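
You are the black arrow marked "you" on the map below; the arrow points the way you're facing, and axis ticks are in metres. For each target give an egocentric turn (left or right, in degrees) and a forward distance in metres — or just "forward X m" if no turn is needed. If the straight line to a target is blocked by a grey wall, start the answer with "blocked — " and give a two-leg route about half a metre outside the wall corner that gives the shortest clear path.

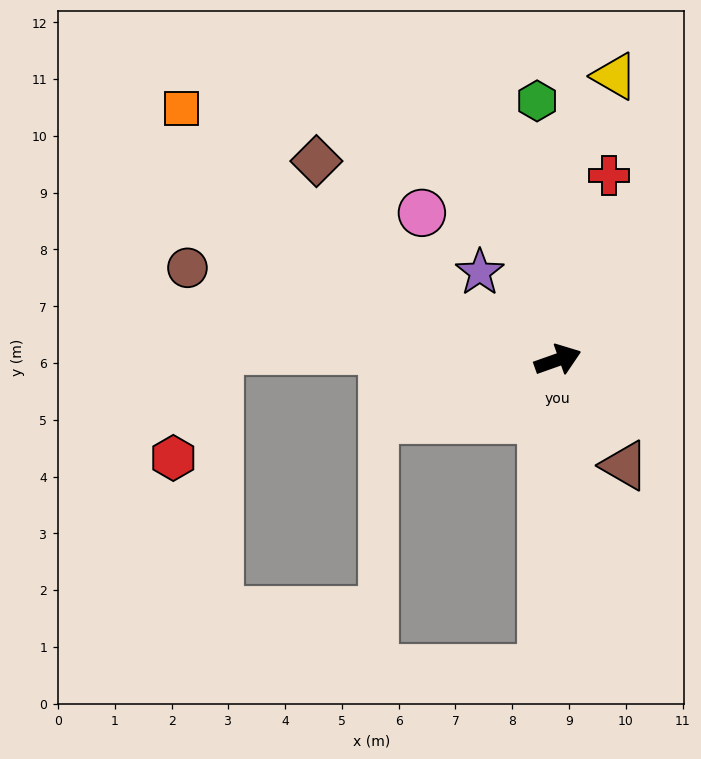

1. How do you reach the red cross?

turn left 55°, forward 3.4 m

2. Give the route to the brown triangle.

turn right 77°, forward 2.2 m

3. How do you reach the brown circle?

turn left 147°, forward 6.7 m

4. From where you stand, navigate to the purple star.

turn left 112°, forward 2.1 m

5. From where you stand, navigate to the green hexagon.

turn left 75°, forward 4.6 m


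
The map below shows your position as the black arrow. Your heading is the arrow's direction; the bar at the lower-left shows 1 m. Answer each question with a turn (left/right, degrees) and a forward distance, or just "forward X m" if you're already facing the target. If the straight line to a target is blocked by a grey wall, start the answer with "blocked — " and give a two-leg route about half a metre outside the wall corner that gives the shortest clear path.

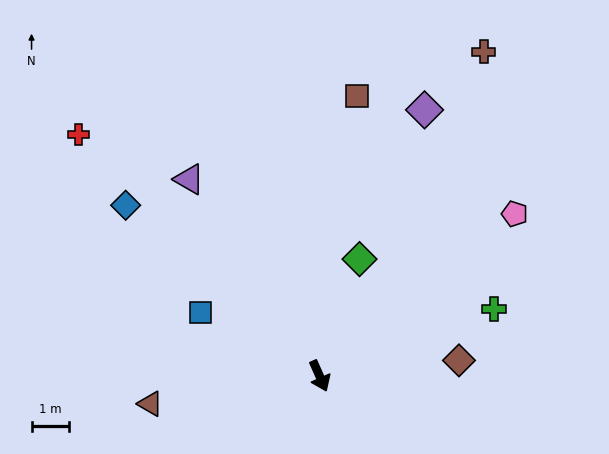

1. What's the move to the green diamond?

turn left 137°, forward 3.3 m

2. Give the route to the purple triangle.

turn right 170°, forward 6.4 m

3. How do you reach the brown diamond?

turn left 72°, forward 3.8 m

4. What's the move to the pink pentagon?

turn left 106°, forward 6.8 m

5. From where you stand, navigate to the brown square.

turn left 148°, forward 7.6 m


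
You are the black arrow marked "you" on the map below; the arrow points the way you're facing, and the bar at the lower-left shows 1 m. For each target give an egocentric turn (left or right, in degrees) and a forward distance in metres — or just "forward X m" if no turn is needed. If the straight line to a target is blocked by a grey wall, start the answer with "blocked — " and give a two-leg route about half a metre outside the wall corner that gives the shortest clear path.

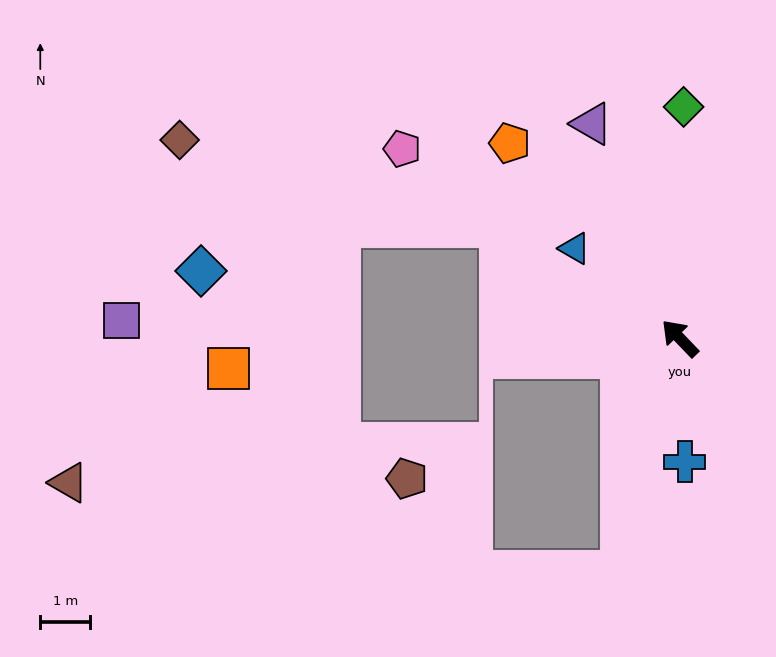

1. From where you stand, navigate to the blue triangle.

turn left 6°, forward 2.8 m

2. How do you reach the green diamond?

turn right 45°, forward 4.7 m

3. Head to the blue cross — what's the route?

turn left 138°, forward 2.5 m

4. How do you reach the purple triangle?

turn right 22°, forward 4.7 m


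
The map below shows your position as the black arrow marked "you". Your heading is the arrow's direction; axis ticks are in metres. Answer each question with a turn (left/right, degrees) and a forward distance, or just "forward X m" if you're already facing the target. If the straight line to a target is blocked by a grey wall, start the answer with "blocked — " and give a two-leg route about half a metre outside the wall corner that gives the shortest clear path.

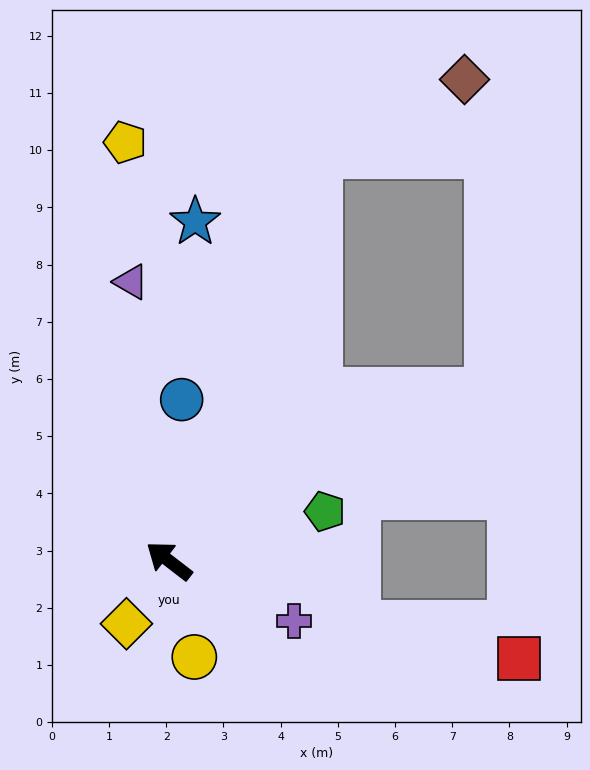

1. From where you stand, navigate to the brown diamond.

blocked — turn right 73°, forward 7.6 m, then turn right 42°, forward 2.9 m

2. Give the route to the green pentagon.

turn right 125°, forward 2.9 m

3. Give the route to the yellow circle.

turn left 142°, forward 1.7 m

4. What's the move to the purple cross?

turn right 168°, forward 2.4 m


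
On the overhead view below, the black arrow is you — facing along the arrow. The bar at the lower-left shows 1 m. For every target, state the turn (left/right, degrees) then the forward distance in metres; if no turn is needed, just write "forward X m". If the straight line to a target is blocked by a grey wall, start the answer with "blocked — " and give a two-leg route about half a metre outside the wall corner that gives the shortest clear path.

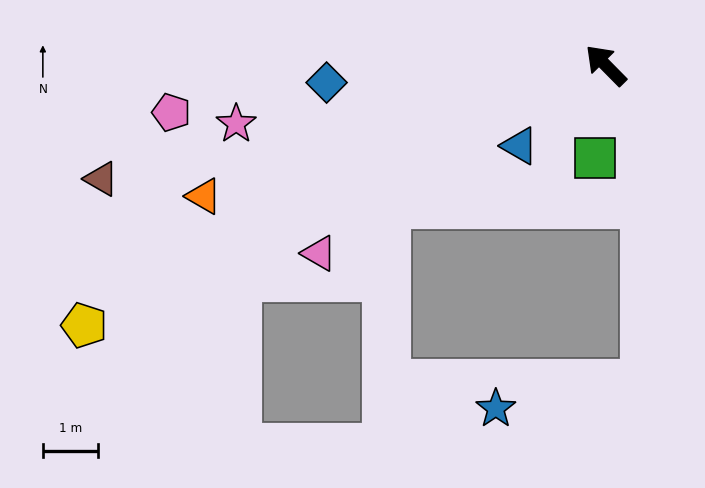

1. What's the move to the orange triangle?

turn left 63°, forward 7.6 m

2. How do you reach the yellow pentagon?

turn left 72°, forward 10.5 m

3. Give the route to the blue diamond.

turn left 49°, forward 5.0 m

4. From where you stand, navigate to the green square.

turn left 129°, forward 1.7 m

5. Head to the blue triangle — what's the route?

turn left 88°, forward 2.1 m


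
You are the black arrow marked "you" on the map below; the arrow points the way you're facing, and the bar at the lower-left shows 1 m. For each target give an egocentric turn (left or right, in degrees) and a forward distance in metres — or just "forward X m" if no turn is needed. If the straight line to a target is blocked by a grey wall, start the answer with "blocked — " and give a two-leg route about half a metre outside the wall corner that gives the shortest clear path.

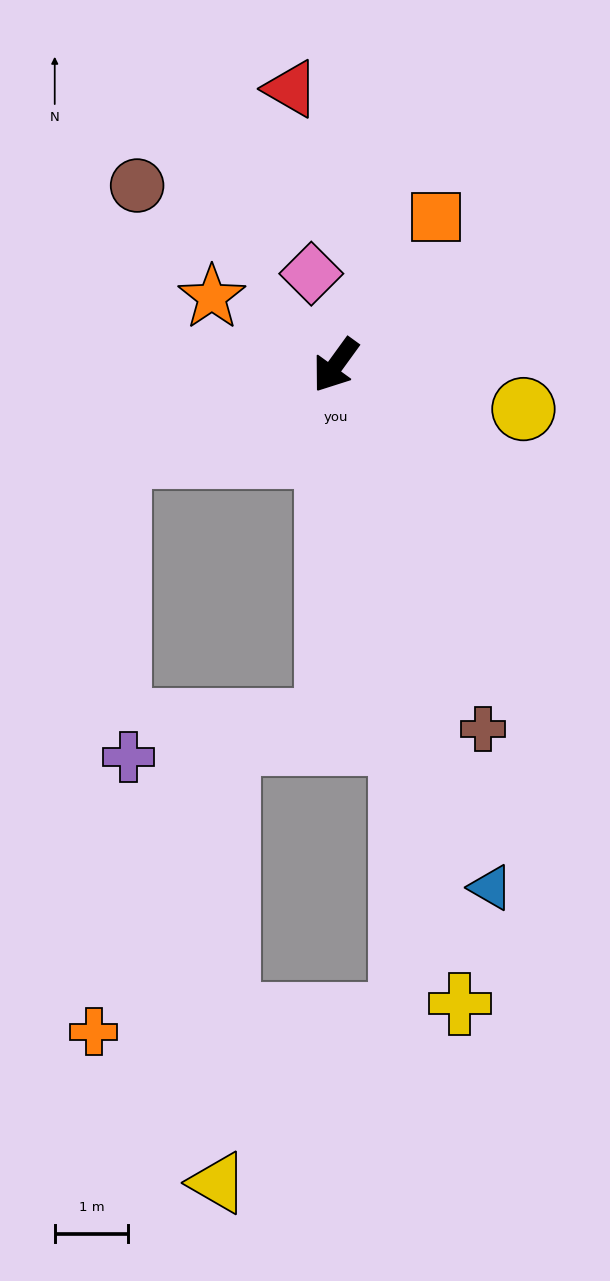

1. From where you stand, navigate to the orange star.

turn right 83°, forward 1.9 m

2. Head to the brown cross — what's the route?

turn left 58°, forward 5.3 m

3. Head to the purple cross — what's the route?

blocked — turn left 34°, forward 4.8 m, then turn right 77°, forward 2.7 m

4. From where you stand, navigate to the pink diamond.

turn right 129°, forward 1.3 m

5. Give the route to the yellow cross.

turn left 47°, forward 8.8 m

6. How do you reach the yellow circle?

turn left 113°, forward 2.6 m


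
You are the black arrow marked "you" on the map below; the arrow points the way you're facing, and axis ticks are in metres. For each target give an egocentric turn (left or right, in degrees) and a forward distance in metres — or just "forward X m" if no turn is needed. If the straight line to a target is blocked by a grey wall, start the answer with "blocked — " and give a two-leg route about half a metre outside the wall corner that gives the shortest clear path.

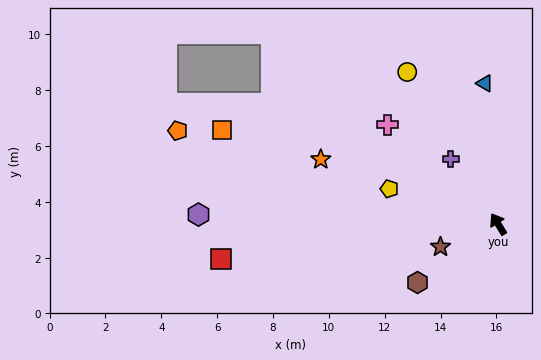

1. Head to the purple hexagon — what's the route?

turn left 56°, forward 10.7 m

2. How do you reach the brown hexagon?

turn left 94°, forward 3.6 m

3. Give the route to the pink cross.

turn left 16°, forward 5.3 m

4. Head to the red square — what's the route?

turn left 65°, forward 10.0 m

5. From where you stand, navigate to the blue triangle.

turn right 27°, forward 5.1 m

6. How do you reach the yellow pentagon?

turn left 40°, forward 4.1 m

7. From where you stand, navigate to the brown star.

turn left 80°, forward 2.2 m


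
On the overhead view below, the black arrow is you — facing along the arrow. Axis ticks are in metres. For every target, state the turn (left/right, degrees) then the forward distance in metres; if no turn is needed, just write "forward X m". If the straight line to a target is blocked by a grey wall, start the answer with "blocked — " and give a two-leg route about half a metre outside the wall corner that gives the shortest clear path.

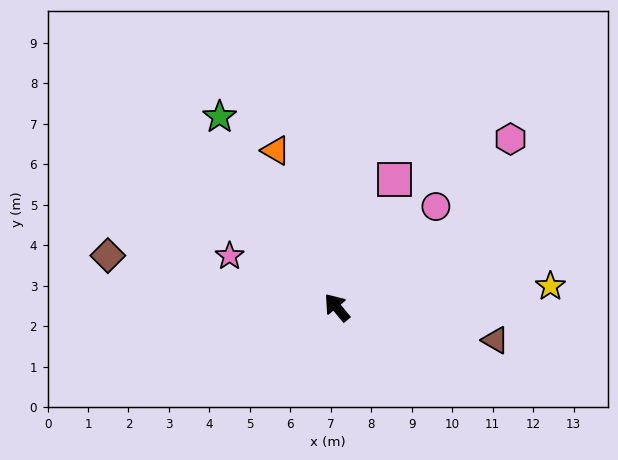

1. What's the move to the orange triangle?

turn right 18°, forward 4.2 m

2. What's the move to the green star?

turn right 8°, forward 5.5 m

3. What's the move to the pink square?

turn right 64°, forward 3.5 m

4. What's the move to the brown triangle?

turn right 141°, forward 4.0 m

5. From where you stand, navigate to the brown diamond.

turn left 38°, forward 5.8 m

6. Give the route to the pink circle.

turn right 84°, forward 3.5 m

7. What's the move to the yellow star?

turn right 124°, forward 5.3 m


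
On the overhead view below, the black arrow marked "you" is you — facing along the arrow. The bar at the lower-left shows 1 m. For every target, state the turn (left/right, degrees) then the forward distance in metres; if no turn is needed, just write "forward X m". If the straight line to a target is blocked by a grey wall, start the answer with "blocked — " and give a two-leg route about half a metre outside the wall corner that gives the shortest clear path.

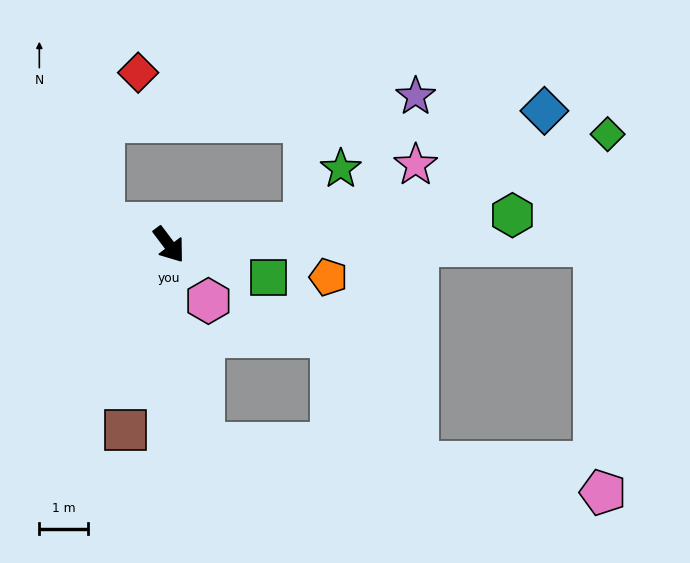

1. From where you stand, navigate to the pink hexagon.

turn right 2°, forward 1.4 m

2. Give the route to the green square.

turn left 35°, forward 2.1 m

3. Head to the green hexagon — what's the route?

turn left 58°, forward 7.0 m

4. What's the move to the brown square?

turn right 50°, forward 3.9 m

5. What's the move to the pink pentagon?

blocked — turn left 53°, forward 8.6 m, then turn right 88°, forward 5.0 m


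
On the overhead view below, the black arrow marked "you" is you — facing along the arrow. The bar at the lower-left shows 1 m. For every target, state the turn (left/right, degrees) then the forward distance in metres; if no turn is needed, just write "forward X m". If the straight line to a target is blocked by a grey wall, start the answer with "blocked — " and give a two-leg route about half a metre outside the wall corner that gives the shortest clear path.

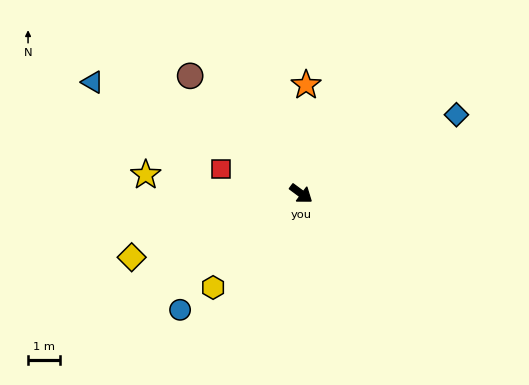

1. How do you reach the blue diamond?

turn left 64°, forward 5.5 m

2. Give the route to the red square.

turn right 161°, forward 2.7 m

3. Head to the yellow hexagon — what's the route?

turn right 97°, forward 4.1 m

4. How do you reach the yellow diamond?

turn right 123°, forward 5.7 m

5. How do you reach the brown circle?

turn left 170°, forward 5.1 m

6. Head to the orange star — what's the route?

turn left 124°, forward 3.5 m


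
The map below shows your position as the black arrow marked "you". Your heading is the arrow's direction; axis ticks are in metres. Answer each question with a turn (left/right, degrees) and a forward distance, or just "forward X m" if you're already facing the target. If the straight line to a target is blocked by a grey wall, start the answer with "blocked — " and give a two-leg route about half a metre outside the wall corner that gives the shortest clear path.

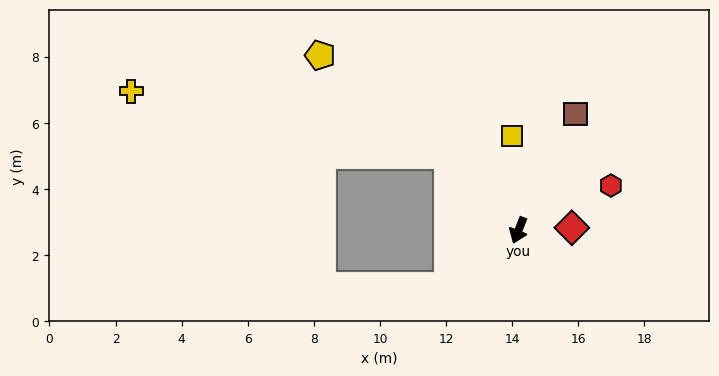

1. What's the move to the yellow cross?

blocked — turn right 115°, forward 3.1 m, then turn left 35°, forward 9.8 m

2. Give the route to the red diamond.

turn left 114°, forward 1.6 m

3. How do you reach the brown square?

turn left 175°, forward 3.9 m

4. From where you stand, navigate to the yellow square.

turn right 154°, forward 2.9 m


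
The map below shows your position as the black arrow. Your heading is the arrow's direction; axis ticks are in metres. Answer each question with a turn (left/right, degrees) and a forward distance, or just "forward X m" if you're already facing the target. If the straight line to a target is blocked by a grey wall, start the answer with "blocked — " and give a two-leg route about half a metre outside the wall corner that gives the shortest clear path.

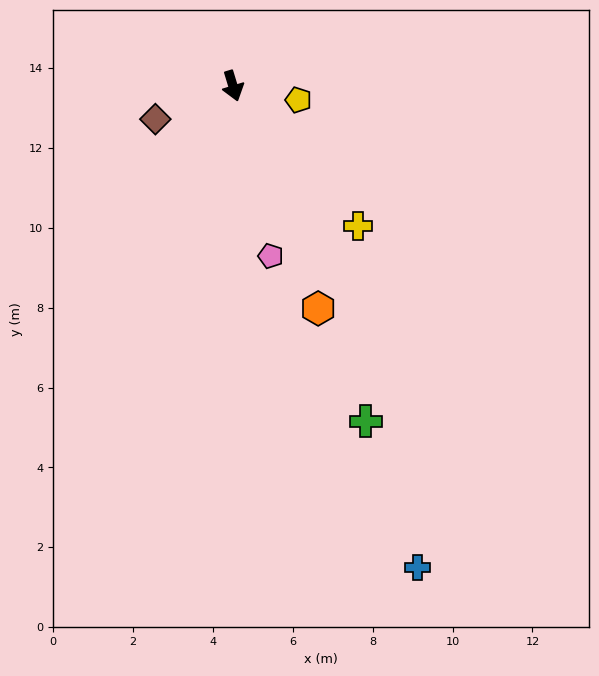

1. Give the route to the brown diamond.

turn right 84°, forward 2.1 m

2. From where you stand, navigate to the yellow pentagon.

turn left 61°, forward 1.7 m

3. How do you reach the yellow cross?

turn left 25°, forward 4.7 m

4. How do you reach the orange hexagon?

turn left 4°, forward 6.0 m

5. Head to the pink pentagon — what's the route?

turn right 4°, forward 4.4 m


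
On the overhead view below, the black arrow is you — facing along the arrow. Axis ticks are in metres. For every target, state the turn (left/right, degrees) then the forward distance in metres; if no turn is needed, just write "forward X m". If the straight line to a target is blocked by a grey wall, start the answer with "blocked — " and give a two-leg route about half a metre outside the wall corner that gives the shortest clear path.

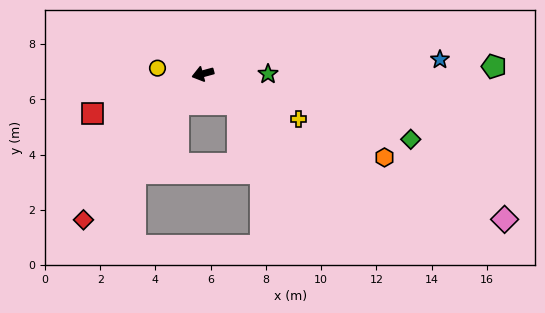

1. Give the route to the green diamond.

turn left 147°, forward 7.9 m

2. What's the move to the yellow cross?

turn left 139°, forward 3.8 m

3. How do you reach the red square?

turn left 5°, forward 4.2 m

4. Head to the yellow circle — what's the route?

turn right 22°, forward 1.7 m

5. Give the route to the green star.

turn left 165°, forward 2.4 m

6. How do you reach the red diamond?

turn left 36°, forward 6.8 m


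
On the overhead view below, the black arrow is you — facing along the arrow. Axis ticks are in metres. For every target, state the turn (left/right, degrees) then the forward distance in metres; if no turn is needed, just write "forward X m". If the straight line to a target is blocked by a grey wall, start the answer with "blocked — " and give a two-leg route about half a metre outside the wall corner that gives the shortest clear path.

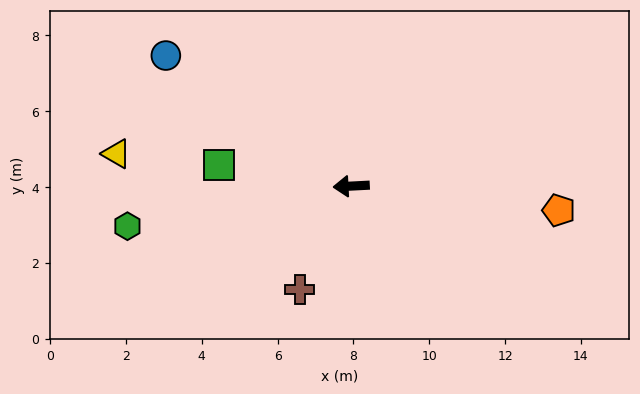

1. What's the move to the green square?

turn right 12°, forward 3.5 m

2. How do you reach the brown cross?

turn left 61°, forward 3.0 m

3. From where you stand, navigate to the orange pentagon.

turn left 170°, forward 5.5 m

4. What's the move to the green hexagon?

turn left 7°, forward 6.0 m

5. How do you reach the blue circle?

turn right 38°, forward 6.0 m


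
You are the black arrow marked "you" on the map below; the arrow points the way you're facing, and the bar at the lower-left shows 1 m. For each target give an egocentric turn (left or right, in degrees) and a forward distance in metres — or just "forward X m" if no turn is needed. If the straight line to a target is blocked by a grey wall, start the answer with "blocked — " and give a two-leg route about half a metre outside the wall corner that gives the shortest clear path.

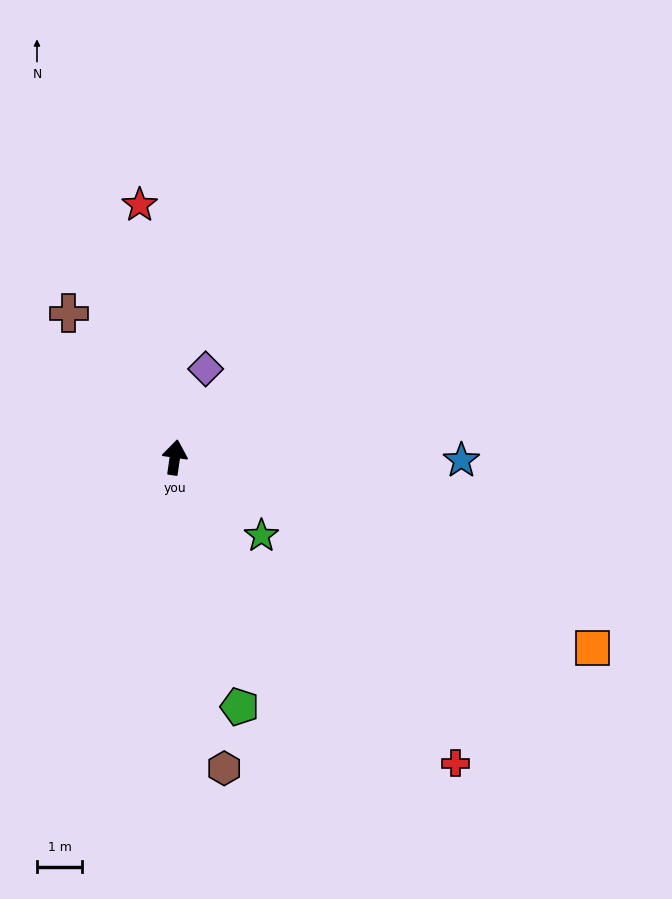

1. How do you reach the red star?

turn left 16°, forward 5.6 m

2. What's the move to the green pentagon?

turn right 157°, forward 5.7 m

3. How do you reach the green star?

turn right 124°, forward 2.6 m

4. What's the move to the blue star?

turn right 82°, forward 6.3 m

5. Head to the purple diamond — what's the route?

turn right 11°, forward 2.1 m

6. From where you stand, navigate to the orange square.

turn right 106°, forward 10.2 m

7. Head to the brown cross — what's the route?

turn left 45°, forward 4.0 m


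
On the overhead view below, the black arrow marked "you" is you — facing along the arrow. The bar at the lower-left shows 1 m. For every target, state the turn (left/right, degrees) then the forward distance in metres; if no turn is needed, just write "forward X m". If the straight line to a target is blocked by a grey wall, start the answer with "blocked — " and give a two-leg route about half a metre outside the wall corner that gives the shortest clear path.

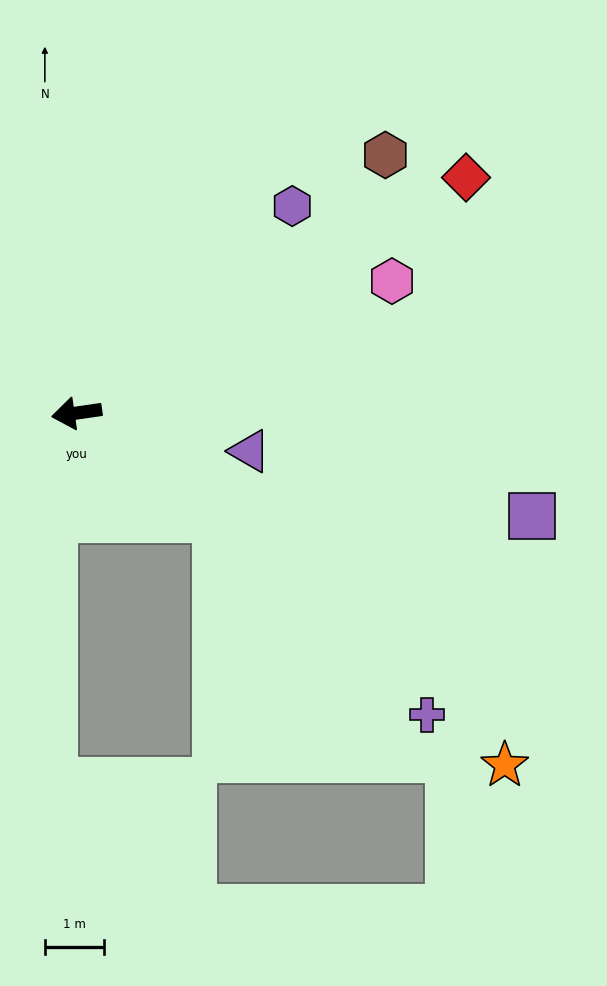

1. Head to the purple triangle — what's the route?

turn left 159°, forward 3.0 m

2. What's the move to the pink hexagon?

turn right 165°, forward 5.8 m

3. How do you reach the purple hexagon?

turn right 144°, forward 5.1 m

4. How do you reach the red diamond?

turn right 157°, forward 7.7 m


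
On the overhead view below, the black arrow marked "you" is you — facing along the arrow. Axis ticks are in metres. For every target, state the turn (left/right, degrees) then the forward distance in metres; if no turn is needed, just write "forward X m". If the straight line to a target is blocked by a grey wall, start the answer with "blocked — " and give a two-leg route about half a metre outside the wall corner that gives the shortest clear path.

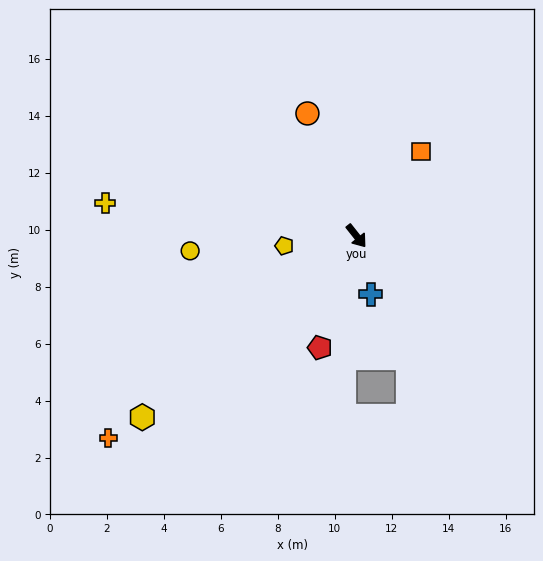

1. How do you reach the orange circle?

turn left 163°, forward 4.6 m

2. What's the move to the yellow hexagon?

turn right 88°, forward 9.8 m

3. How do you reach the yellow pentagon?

turn right 121°, forward 2.6 m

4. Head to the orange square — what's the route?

turn left 104°, forward 3.7 m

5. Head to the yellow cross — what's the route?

turn right 136°, forward 8.9 m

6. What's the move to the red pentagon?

turn right 56°, forward 4.1 m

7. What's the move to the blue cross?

turn right 25°, forward 2.1 m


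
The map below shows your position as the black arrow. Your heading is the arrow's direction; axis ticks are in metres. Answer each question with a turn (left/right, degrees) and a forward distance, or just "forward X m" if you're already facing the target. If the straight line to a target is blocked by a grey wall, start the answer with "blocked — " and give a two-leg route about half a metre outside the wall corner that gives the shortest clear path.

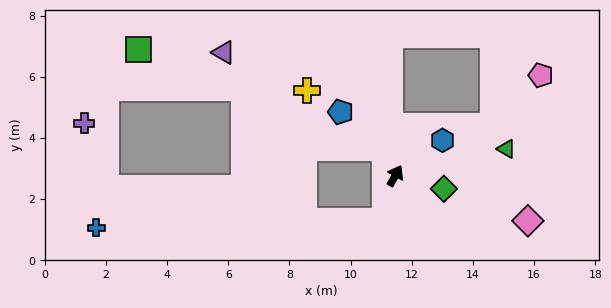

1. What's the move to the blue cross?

blocked — turn right 163°, forward 1.5 m, then turn right 76°, forward 9.4 m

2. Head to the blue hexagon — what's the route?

turn right 24°, forward 1.9 m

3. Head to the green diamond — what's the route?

turn right 76°, forward 1.6 m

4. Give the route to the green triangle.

turn right 47°, forward 3.7 m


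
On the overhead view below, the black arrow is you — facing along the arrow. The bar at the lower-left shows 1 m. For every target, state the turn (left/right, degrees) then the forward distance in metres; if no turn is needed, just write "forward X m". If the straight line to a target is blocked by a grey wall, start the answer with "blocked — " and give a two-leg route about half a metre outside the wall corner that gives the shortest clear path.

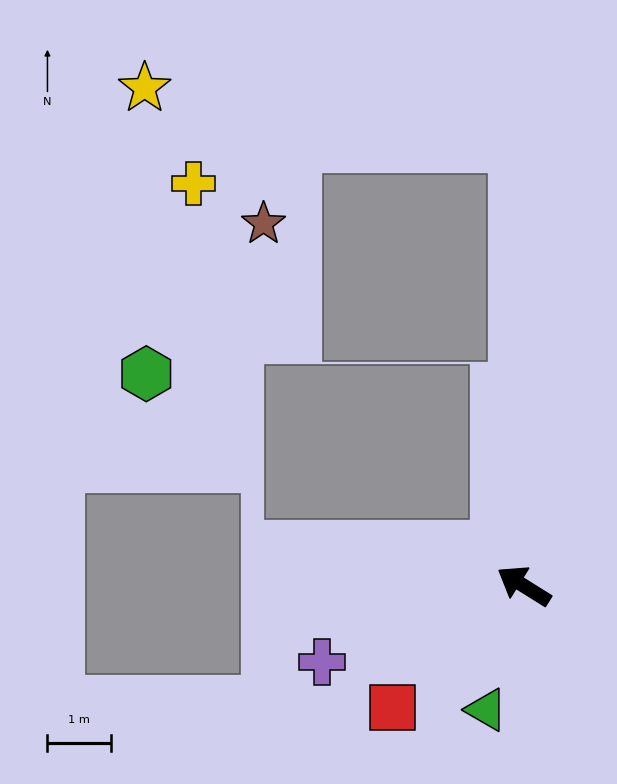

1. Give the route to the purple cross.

turn left 53°, forward 3.4 m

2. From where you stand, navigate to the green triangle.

turn left 105°, forward 2.0 m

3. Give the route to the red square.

turn left 75°, forward 2.8 m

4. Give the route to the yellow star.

blocked — turn right 57°, forward 6.9 m, then turn left 80°, forward 5.9 m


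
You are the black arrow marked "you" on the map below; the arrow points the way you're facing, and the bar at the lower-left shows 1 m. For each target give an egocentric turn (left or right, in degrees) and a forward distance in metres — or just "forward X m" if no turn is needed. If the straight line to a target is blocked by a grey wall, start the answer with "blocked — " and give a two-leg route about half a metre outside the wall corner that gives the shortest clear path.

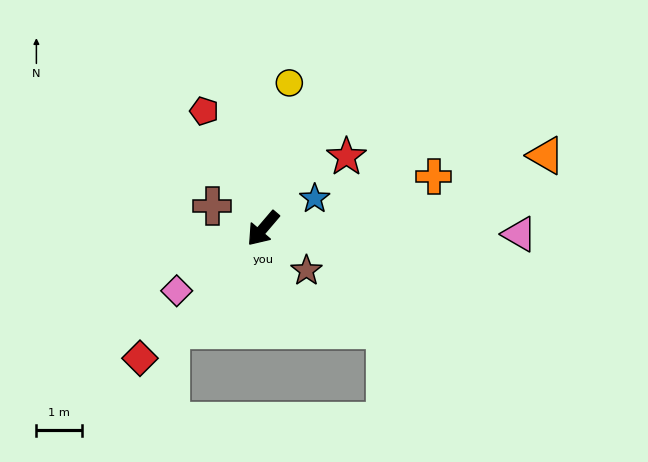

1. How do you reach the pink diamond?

turn right 14°, forward 2.3 m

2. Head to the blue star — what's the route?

turn left 161°, forward 1.3 m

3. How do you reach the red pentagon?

turn right 113°, forward 2.9 m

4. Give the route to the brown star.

turn left 86°, forward 1.3 m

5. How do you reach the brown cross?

turn right 73°, forward 1.2 m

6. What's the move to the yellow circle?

turn right 150°, forward 3.3 m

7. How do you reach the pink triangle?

turn left 129°, forward 5.6 m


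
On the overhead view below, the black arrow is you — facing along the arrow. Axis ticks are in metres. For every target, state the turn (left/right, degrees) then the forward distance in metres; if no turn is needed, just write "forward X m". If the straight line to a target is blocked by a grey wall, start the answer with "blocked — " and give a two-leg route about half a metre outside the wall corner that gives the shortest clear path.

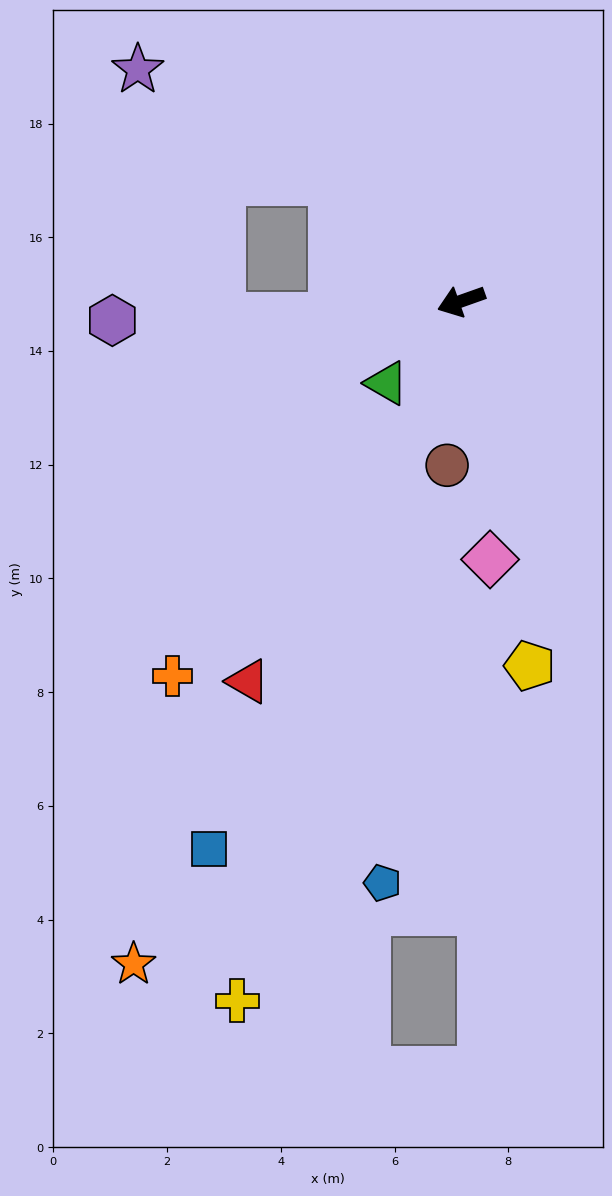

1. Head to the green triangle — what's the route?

turn left 28°, forward 2.0 m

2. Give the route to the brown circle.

turn left 66°, forward 2.9 m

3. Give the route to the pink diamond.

turn left 77°, forward 4.6 m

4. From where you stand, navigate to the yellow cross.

turn left 53°, forward 12.9 m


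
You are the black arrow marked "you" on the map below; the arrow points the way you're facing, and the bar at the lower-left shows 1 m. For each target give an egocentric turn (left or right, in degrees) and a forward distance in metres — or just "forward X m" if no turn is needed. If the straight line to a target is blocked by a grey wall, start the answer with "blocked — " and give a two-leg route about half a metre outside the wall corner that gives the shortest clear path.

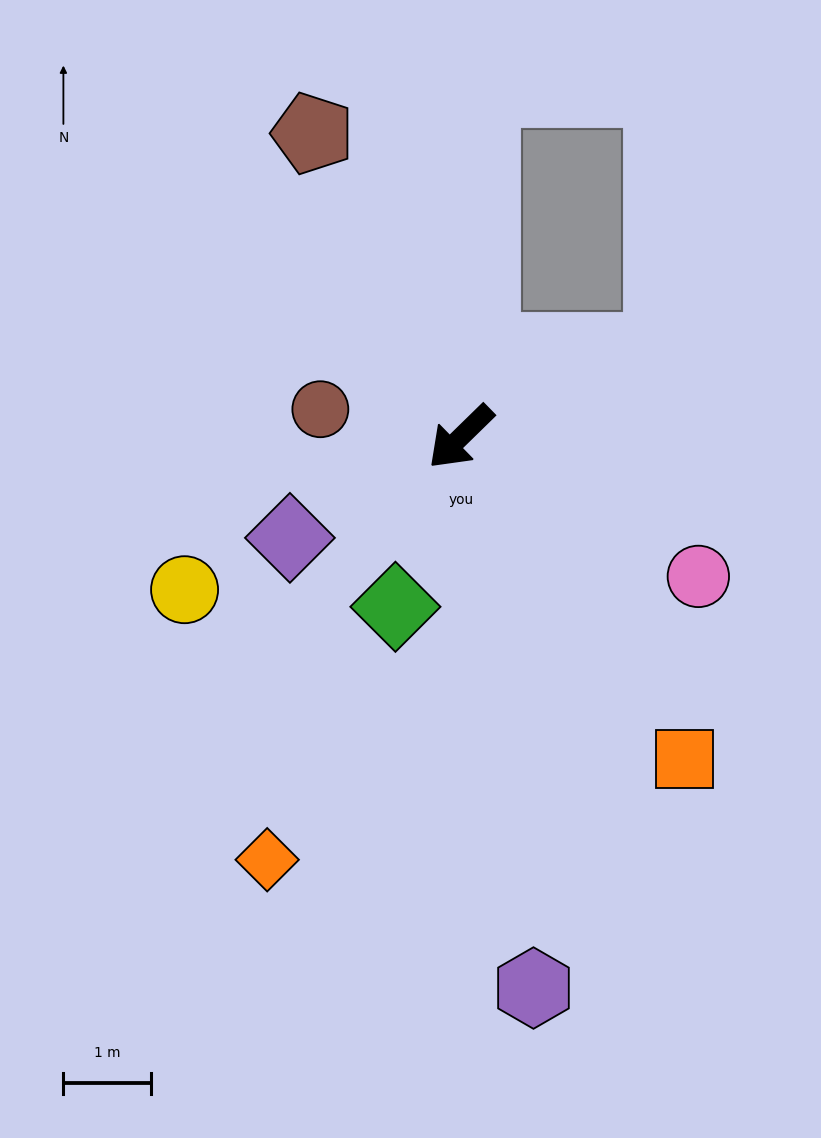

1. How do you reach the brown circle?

turn right 56°, forward 1.6 m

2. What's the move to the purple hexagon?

turn left 53°, forward 6.4 m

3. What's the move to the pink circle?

turn left 105°, forward 3.2 m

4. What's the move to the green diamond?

turn left 25°, forward 2.1 m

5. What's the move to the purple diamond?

turn right 14°, forward 2.3 m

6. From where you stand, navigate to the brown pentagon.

turn right 108°, forward 3.9 m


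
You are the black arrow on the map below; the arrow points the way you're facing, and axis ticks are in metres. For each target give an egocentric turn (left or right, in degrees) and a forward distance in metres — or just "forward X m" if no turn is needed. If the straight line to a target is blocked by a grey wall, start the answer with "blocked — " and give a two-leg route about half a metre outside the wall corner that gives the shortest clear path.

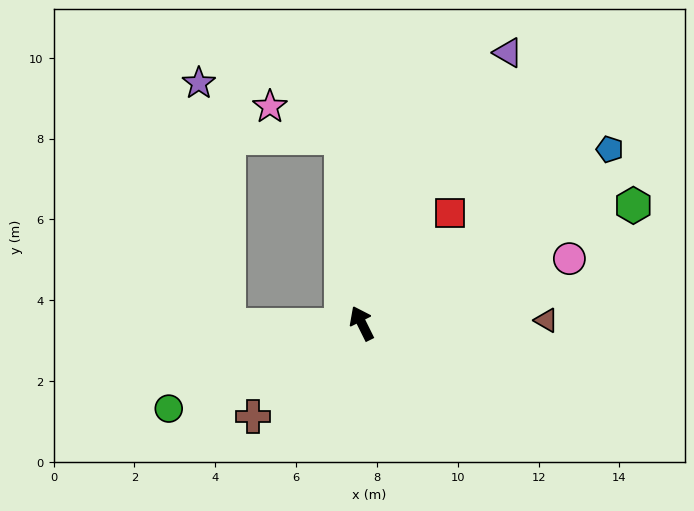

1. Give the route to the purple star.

blocked — turn left 64°, forward 3.3 m, then turn right 83°, forward 6.0 m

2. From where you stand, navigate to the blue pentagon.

turn right 81°, forward 7.5 m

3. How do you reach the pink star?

blocked — turn right 20°, forward 4.6 m, then turn left 60°, forward 1.9 m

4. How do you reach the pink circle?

turn right 99°, forward 5.4 m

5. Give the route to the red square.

turn right 65°, forward 3.5 m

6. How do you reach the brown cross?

turn left 104°, forward 3.5 m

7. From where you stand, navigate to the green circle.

turn left 87°, forward 5.2 m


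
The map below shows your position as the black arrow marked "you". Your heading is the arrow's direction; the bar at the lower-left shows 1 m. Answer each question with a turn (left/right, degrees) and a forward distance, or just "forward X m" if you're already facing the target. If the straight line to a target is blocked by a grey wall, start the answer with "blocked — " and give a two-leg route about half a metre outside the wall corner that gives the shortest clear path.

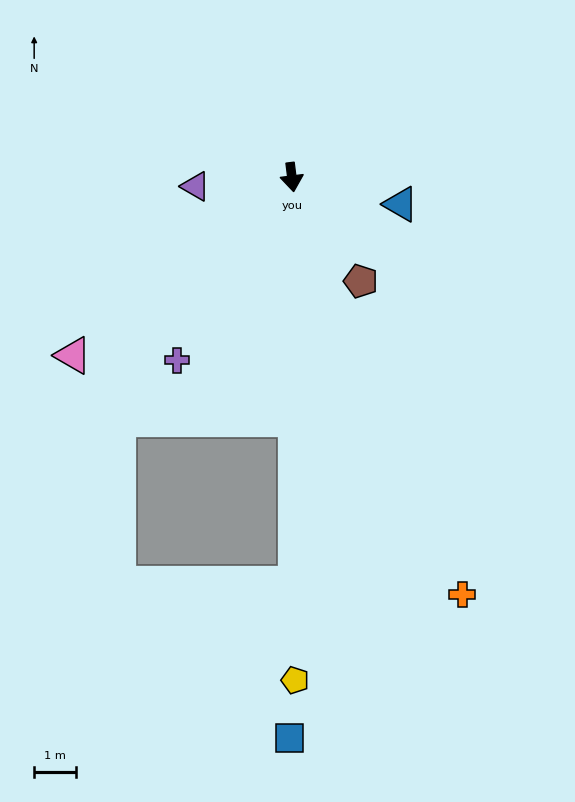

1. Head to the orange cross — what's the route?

turn left 15°, forward 10.8 m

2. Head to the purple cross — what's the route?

turn right 39°, forward 5.2 m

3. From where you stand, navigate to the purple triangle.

turn right 92°, forward 2.3 m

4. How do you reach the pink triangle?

turn right 58°, forward 6.8 m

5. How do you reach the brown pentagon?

turn left 26°, forward 3.0 m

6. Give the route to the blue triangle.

turn left 69°, forward 2.7 m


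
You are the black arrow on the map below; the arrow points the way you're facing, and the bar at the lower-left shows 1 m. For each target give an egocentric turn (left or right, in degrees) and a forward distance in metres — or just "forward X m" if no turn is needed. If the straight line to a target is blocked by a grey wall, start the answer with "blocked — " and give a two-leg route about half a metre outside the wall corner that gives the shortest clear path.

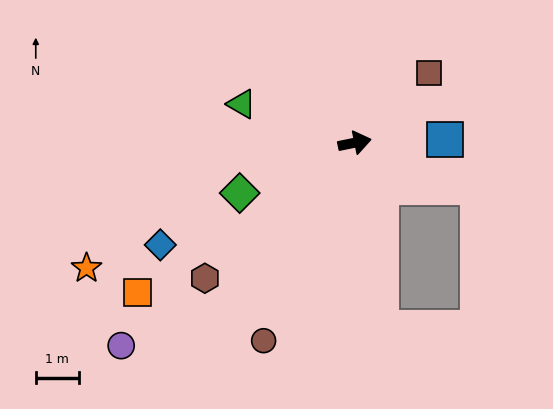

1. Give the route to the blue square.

turn right 9°, forward 2.1 m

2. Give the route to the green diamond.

turn right 168°, forward 2.9 m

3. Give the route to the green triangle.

turn left 150°, forward 2.8 m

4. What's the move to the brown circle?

turn right 126°, forward 5.1 m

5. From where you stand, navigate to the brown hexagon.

turn right 149°, forward 4.7 m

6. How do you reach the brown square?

turn left 32°, forward 2.4 m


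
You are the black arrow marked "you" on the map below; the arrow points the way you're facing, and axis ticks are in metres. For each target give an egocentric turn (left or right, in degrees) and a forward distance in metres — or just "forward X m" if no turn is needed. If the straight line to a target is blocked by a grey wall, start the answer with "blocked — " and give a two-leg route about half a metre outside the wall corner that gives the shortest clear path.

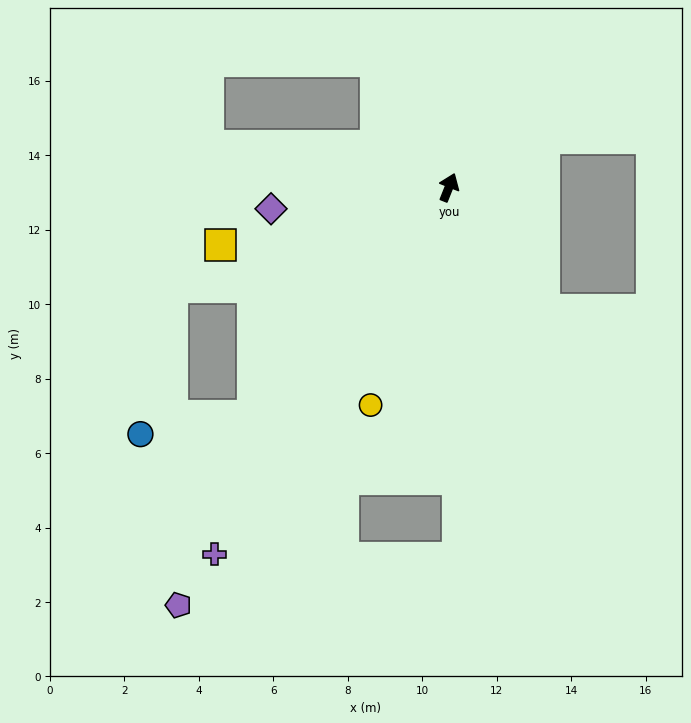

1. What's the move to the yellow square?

turn left 126°, forward 6.3 m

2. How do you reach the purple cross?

turn left 169°, forward 11.7 m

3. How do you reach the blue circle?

blocked — turn left 161°, forward 8.1 m, then turn right 40°, forward 3.1 m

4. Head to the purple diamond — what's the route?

turn left 119°, forward 4.8 m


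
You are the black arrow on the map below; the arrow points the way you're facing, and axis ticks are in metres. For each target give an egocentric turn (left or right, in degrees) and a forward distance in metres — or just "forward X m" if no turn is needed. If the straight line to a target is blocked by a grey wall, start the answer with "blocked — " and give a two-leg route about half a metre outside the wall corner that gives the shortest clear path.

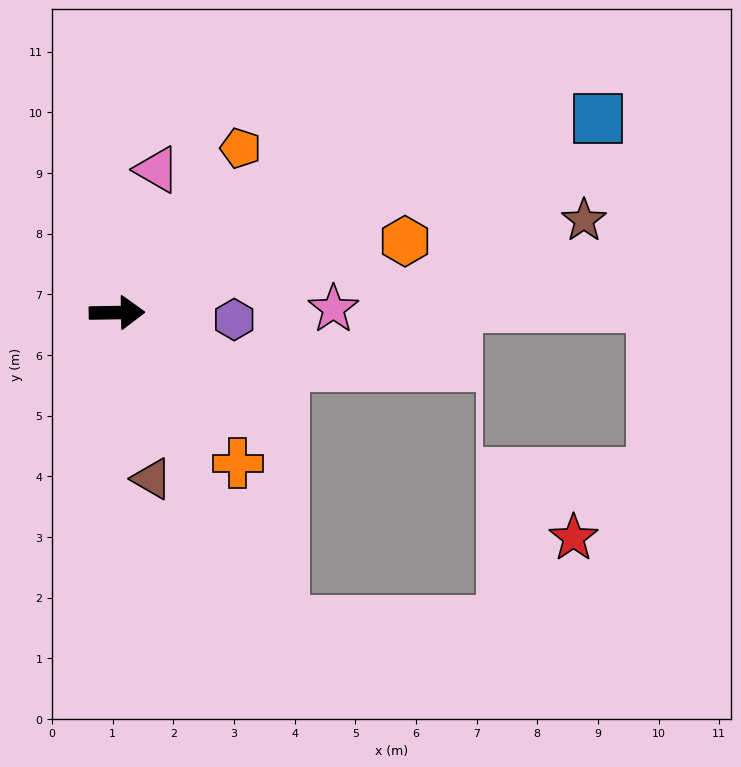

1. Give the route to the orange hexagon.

turn left 13°, forward 4.9 m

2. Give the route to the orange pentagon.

turn left 52°, forward 3.4 m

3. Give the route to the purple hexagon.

turn right 4°, forward 1.9 m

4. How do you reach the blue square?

turn left 21°, forward 8.6 m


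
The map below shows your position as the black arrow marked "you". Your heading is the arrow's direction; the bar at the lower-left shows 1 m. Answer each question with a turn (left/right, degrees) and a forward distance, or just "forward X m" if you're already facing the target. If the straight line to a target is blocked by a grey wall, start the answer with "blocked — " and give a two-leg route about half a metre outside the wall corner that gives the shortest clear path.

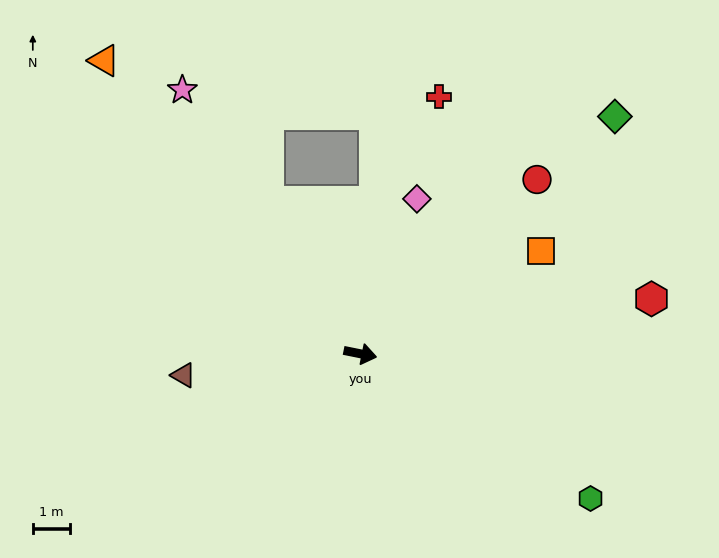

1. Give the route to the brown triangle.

turn right 162°, forward 4.7 m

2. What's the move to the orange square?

turn left 41°, forward 5.5 m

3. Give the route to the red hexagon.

turn left 22°, forward 7.9 m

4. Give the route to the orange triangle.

turn left 143°, forward 10.3 m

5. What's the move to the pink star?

turn left 135°, forward 8.5 m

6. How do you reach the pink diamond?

turn left 81°, forward 4.4 m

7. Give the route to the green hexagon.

turn right 21°, forward 7.2 m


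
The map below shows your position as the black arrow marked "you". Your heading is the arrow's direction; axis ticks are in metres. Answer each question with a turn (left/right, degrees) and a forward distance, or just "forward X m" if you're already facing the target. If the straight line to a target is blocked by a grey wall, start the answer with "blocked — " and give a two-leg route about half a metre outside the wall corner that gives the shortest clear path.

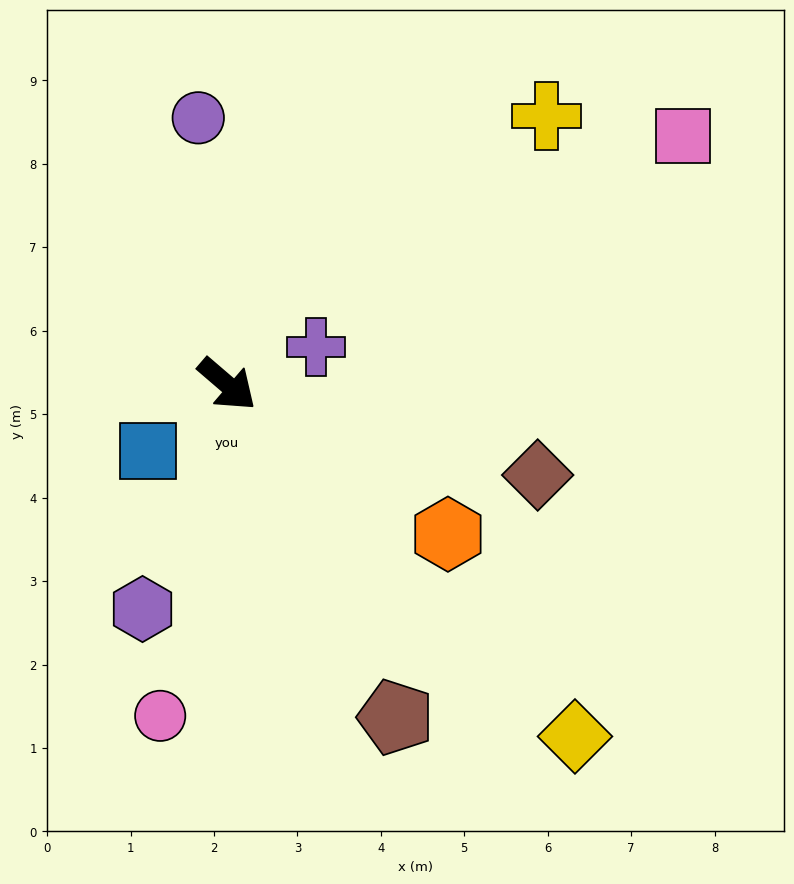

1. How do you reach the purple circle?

turn left 137°, forward 3.2 m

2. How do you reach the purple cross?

turn left 63°, forward 1.2 m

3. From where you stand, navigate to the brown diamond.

turn left 24°, forward 3.9 m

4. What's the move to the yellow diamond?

turn right 5°, forward 5.9 m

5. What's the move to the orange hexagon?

turn left 6°, forward 3.2 m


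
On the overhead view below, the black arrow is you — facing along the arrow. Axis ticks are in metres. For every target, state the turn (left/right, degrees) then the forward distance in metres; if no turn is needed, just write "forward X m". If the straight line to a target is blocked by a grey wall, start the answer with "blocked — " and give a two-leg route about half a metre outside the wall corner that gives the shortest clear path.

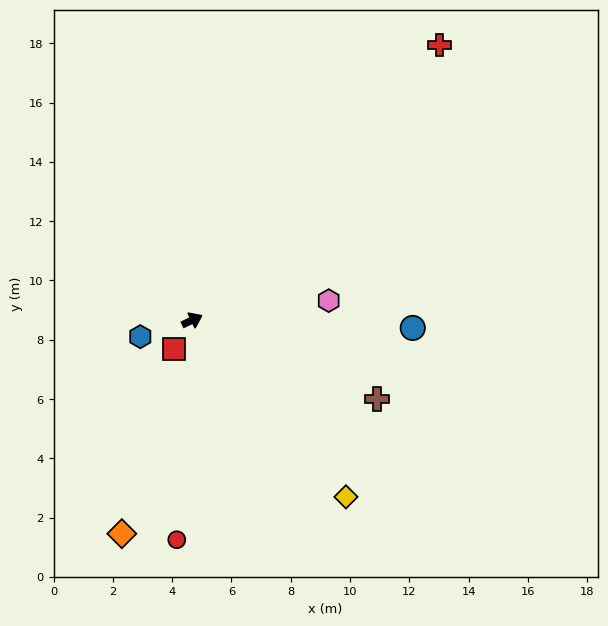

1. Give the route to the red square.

turn right 147°, forward 1.1 m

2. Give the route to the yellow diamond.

turn right 74°, forward 7.9 m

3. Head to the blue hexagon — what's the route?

turn left 172°, forward 1.8 m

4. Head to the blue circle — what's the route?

turn right 27°, forward 7.4 m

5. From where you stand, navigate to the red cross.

turn left 23°, forward 12.5 m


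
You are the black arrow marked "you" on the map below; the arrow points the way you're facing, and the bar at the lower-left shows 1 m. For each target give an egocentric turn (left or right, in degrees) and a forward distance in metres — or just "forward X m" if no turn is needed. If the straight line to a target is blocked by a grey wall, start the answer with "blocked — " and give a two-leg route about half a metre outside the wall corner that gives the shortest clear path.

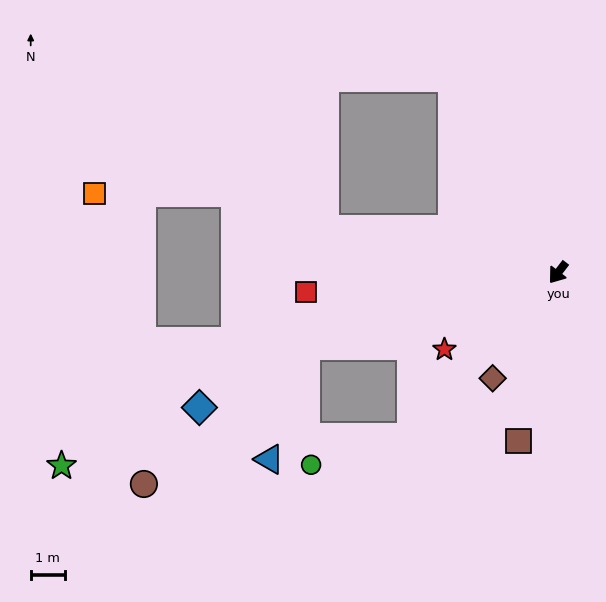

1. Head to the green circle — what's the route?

blocked — turn right 4°, forward 6.5 m, then turn right 33°, forward 3.1 m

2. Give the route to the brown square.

turn left 24°, forward 5.1 m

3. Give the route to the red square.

turn right 48°, forward 7.5 m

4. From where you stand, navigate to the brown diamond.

turn left 6°, forward 3.7 m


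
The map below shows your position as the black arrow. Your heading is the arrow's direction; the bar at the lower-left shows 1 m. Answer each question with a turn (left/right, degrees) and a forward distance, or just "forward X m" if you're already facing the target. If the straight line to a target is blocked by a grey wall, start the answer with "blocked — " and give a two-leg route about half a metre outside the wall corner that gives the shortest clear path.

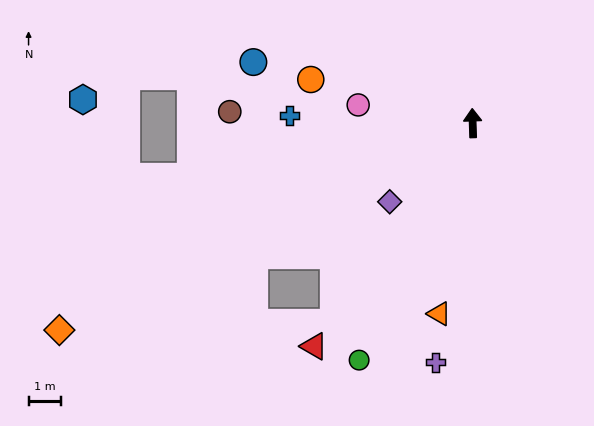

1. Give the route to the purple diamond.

turn left 132°, forward 3.5 m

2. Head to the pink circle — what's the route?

turn left 79°, forward 3.6 m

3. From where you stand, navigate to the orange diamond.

turn left 115°, forward 14.2 m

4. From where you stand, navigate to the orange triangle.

turn left 168°, forward 5.9 m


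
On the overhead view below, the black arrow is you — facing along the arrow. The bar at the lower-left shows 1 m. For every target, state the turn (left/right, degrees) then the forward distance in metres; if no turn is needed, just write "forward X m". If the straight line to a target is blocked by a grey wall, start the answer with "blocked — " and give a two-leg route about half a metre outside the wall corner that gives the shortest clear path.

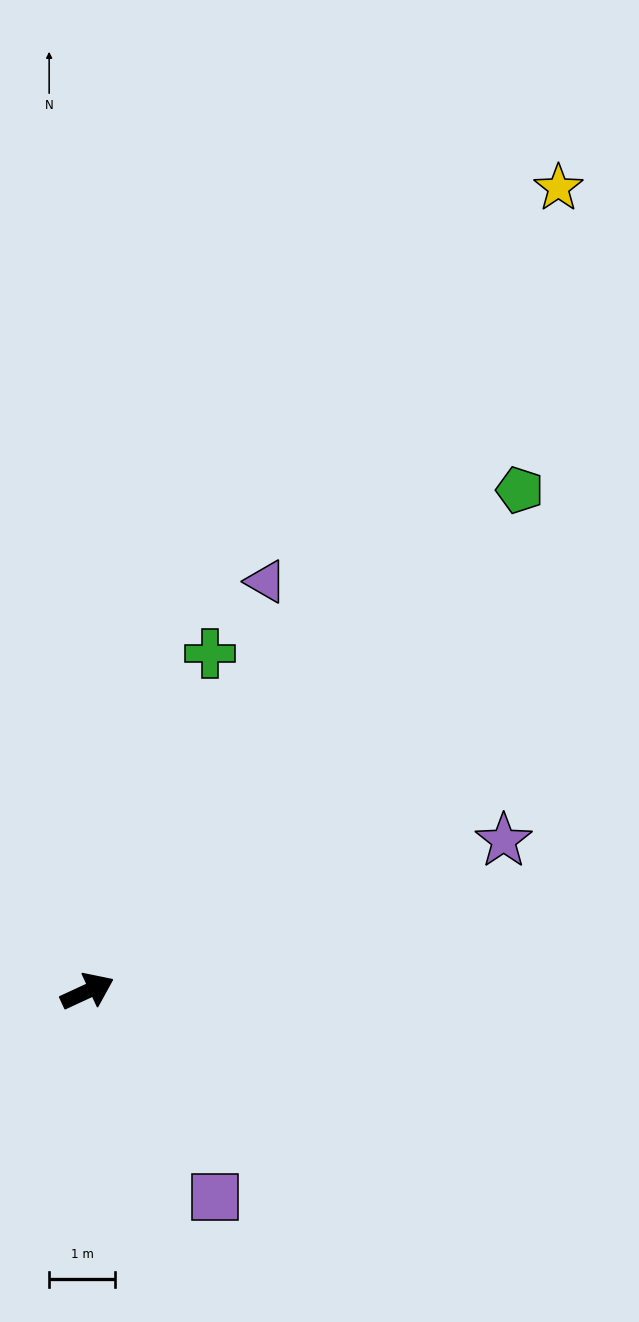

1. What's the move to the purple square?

turn right 83°, forward 3.7 m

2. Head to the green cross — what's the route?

turn left 45°, forward 5.4 m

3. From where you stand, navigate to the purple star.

turn right 5°, forward 6.7 m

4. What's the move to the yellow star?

turn left 35°, forward 14.1 m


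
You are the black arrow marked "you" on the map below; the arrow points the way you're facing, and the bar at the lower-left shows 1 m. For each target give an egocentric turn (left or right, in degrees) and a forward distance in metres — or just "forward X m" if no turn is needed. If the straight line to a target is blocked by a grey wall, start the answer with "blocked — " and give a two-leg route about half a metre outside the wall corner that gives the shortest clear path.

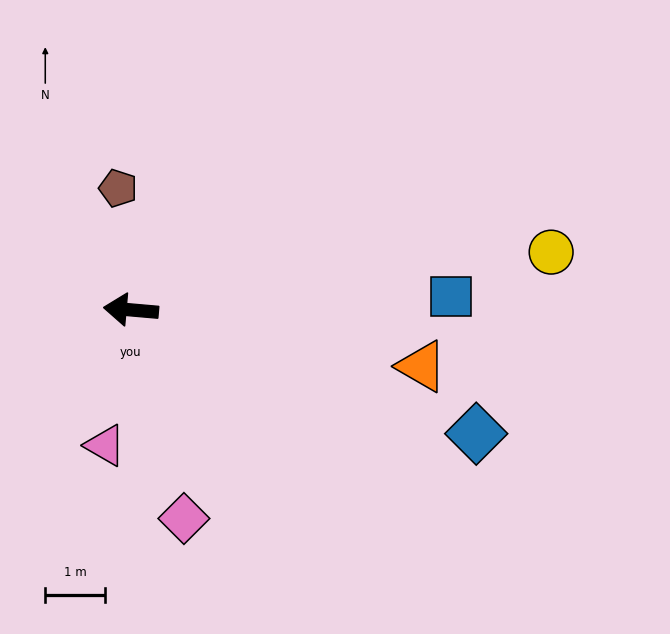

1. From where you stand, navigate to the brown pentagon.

turn right 79°, forward 2.0 m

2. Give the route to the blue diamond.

turn left 165°, forward 6.1 m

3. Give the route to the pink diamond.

turn left 109°, forward 3.6 m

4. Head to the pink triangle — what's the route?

turn left 84°, forward 2.3 m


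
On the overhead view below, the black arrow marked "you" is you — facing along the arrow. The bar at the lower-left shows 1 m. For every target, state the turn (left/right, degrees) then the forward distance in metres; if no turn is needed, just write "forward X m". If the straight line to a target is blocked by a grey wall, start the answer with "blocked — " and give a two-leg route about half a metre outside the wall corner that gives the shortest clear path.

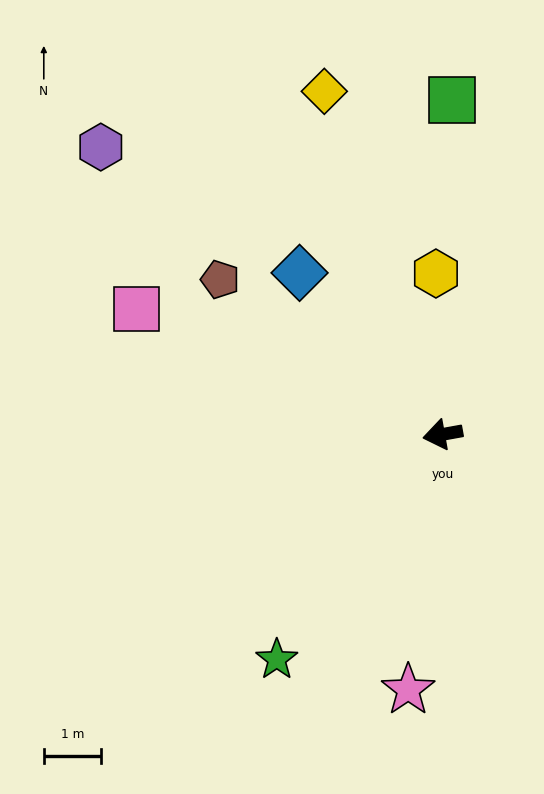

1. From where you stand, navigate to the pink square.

turn right 32°, forward 5.8 m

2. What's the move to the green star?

turn left 43°, forward 4.9 m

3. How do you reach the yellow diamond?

turn right 81°, forward 6.4 m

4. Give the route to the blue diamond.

turn right 59°, forward 3.8 m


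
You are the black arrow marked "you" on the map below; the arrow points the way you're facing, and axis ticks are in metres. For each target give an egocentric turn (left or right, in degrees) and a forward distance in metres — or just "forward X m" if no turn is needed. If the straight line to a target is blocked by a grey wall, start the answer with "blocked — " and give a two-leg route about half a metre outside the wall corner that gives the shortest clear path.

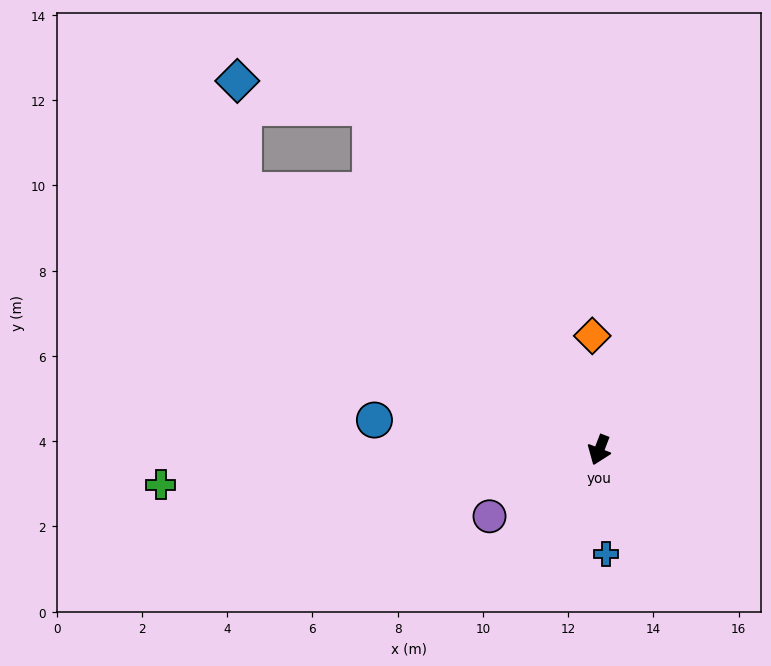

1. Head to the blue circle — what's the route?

turn right 77°, forward 5.3 m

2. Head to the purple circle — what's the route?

turn right 38°, forward 3.0 m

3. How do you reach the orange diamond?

turn right 155°, forward 2.7 m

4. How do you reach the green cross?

turn right 64°, forward 10.3 m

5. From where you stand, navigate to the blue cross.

turn left 25°, forward 2.4 m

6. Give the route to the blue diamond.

blocked — turn right 125°, forward 9.7 m, then turn left 45°, forward 3.2 m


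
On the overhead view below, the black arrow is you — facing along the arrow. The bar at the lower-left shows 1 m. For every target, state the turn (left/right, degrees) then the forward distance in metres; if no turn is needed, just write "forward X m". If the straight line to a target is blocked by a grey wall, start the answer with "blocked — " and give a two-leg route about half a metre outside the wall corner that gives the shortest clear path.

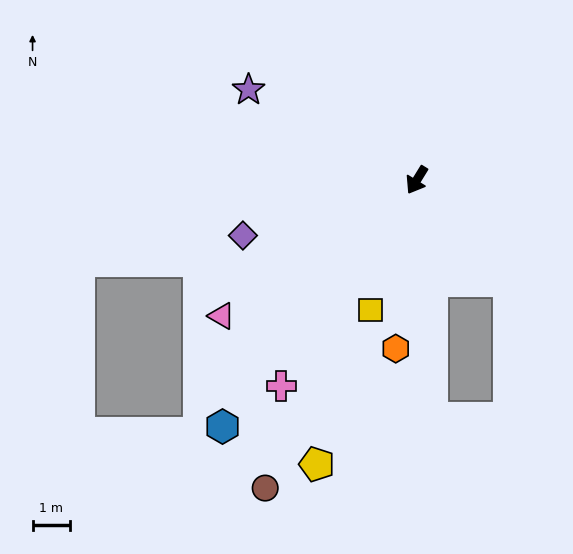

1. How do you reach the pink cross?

forward 6.5 m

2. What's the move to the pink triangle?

turn right 24°, forward 6.3 m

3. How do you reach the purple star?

turn right 87°, forward 5.1 m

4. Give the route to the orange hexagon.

turn left 24°, forward 4.5 m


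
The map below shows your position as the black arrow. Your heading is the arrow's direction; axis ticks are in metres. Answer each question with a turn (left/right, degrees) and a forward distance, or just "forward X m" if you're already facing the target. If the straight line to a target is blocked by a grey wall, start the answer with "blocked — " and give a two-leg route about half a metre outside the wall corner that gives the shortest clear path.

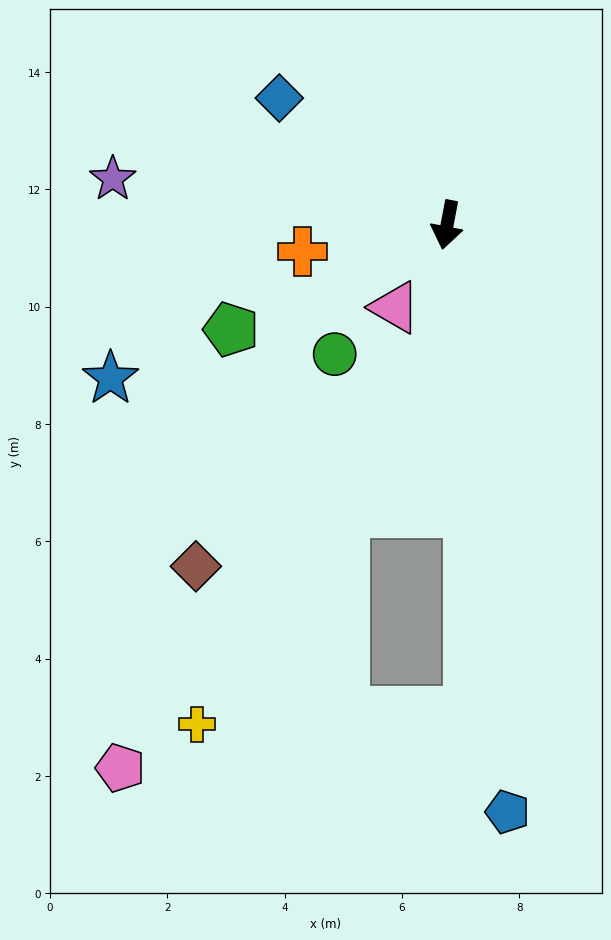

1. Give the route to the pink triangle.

turn right 22°, forward 1.7 m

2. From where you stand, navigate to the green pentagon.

turn right 53°, forward 4.1 m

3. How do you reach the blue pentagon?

turn left 17°, forward 10.1 m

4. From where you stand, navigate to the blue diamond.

turn right 116°, forward 3.6 m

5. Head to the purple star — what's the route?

turn right 87°, forward 5.8 m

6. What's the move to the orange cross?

turn right 69°, forward 2.5 m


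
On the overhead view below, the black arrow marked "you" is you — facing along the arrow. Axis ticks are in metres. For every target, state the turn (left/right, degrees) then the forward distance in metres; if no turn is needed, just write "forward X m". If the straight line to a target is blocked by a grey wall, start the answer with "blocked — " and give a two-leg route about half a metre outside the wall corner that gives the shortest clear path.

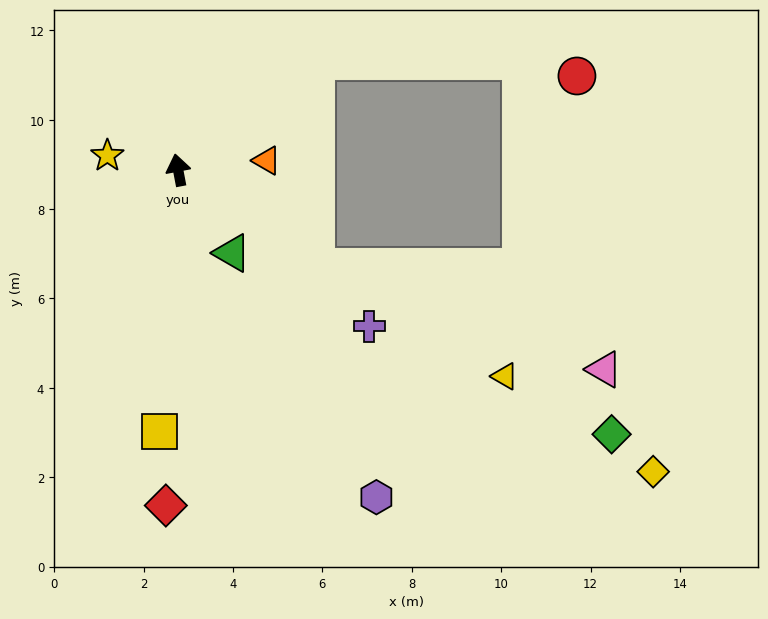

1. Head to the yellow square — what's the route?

turn left 165°, forward 5.9 m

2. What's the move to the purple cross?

turn right 140°, forward 5.5 m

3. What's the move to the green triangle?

turn right 158°, forward 2.2 m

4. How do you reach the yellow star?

turn left 68°, forward 1.6 m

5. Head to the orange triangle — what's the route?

turn right 95°, forward 2.0 m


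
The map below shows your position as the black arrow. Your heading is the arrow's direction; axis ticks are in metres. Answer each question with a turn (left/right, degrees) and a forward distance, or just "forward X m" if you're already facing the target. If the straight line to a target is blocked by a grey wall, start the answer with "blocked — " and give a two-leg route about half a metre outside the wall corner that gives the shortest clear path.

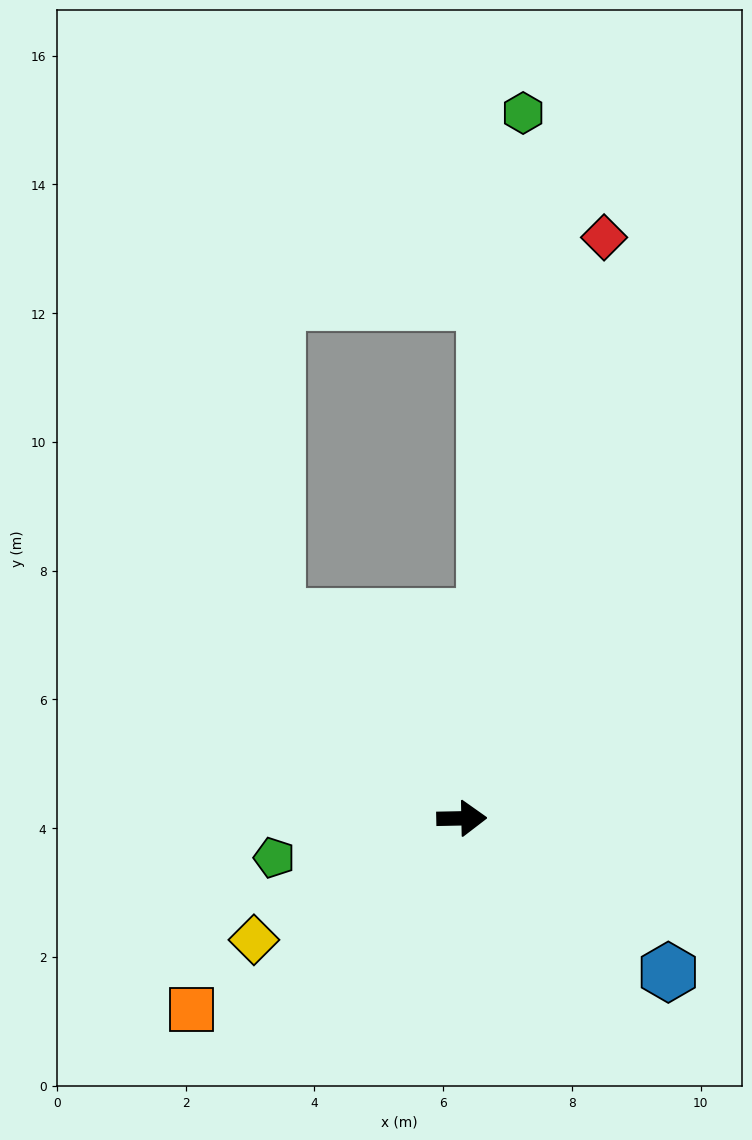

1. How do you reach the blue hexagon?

turn right 38°, forward 4.0 m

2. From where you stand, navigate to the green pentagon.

turn right 169°, forward 3.0 m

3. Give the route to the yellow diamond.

turn right 151°, forward 3.7 m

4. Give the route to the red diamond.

turn left 75°, forward 9.3 m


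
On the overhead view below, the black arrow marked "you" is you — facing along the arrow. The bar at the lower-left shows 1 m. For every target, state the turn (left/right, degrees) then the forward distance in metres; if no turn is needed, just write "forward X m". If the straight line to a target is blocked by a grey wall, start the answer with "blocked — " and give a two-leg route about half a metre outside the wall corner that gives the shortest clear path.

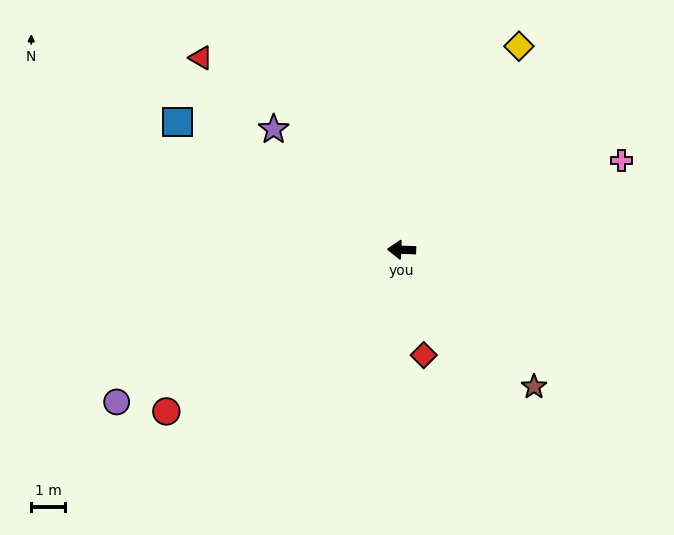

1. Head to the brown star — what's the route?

turn left 136°, forward 5.7 m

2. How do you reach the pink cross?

turn right 156°, forward 7.1 m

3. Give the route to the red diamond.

turn left 104°, forward 3.2 m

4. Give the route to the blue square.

turn right 28°, forward 7.7 m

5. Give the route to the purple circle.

turn left 30°, forward 9.6 m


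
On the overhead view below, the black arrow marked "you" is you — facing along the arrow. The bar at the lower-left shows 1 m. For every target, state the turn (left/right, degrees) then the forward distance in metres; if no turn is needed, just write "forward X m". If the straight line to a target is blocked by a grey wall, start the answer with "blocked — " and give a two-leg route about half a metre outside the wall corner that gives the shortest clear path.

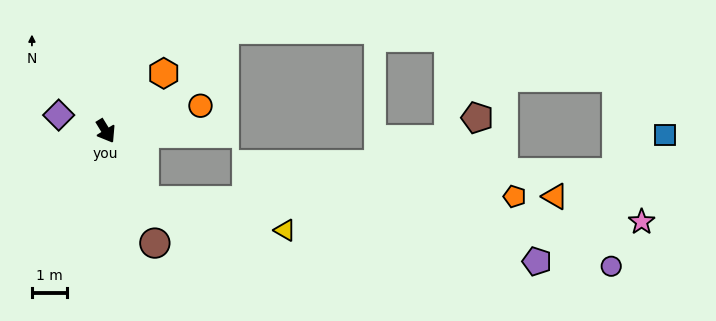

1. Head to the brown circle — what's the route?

turn right 8°, forward 3.5 m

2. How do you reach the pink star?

blocked — turn right 3°, forward 2.3 m, then turn left 59°, forward 14.3 m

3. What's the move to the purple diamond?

turn right 140°, forward 1.4 m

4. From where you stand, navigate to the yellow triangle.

blocked — turn right 3°, forward 2.3 m, then turn left 50°, forward 4.1 m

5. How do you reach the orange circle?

turn left 73°, forward 2.8 m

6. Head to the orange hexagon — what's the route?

turn left 103°, forward 2.4 m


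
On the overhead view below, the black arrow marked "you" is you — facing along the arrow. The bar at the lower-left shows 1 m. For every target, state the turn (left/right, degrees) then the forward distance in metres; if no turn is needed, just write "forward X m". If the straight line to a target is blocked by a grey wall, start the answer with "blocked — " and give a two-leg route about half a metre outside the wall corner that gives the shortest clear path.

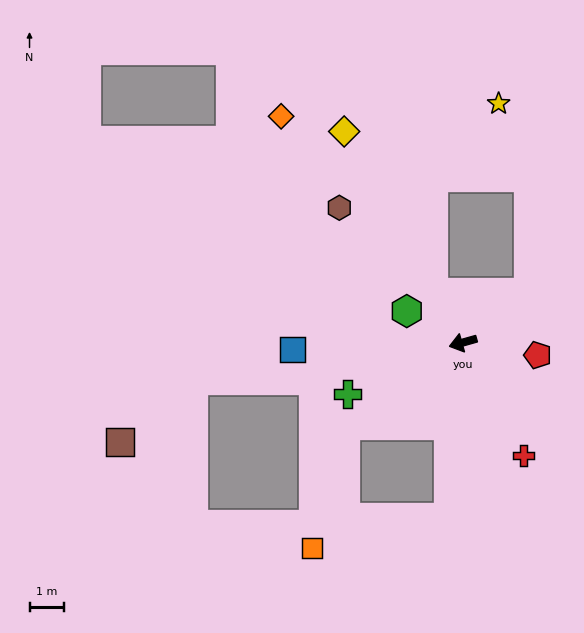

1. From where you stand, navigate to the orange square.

blocked — turn left 19°, forward 4.2 m, then turn left 40°, forward 3.7 m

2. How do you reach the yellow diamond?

turn right 76°, forward 7.0 m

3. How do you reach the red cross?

turn left 102°, forward 3.7 m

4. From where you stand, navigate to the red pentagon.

turn left 155°, forward 2.2 m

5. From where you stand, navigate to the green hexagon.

turn right 45°, forward 1.9 m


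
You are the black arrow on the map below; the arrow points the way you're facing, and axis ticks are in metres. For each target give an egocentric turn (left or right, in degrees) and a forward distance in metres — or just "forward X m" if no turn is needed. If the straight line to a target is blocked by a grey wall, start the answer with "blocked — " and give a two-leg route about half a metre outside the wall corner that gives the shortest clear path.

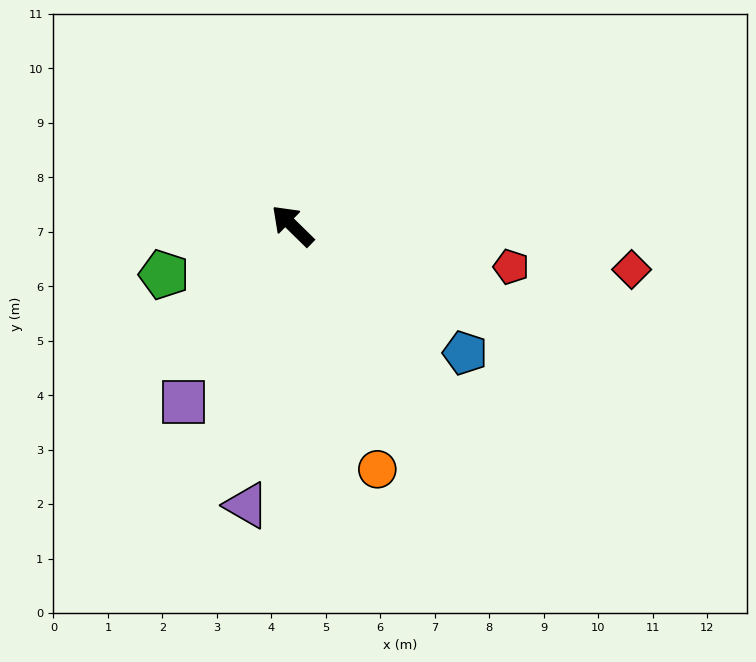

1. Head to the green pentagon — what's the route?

turn left 65°, forward 2.5 m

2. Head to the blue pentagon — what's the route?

turn right 172°, forward 3.9 m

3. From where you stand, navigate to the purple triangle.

turn left 125°, forward 5.2 m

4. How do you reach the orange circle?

turn left 154°, forward 4.7 m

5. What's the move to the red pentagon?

turn right 146°, forward 4.1 m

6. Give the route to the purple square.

turn left 103°, forward 3.8 m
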